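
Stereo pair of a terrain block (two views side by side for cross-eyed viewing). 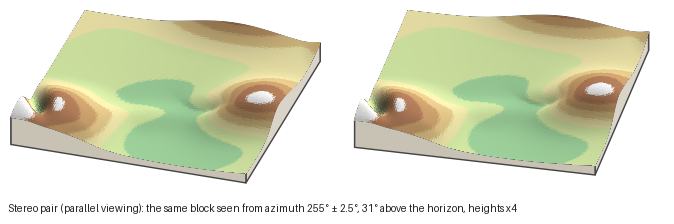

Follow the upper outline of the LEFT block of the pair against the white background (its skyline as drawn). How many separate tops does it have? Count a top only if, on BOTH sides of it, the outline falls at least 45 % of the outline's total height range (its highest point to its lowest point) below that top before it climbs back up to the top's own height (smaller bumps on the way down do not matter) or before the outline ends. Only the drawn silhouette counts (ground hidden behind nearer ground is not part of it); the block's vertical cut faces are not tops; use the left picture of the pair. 0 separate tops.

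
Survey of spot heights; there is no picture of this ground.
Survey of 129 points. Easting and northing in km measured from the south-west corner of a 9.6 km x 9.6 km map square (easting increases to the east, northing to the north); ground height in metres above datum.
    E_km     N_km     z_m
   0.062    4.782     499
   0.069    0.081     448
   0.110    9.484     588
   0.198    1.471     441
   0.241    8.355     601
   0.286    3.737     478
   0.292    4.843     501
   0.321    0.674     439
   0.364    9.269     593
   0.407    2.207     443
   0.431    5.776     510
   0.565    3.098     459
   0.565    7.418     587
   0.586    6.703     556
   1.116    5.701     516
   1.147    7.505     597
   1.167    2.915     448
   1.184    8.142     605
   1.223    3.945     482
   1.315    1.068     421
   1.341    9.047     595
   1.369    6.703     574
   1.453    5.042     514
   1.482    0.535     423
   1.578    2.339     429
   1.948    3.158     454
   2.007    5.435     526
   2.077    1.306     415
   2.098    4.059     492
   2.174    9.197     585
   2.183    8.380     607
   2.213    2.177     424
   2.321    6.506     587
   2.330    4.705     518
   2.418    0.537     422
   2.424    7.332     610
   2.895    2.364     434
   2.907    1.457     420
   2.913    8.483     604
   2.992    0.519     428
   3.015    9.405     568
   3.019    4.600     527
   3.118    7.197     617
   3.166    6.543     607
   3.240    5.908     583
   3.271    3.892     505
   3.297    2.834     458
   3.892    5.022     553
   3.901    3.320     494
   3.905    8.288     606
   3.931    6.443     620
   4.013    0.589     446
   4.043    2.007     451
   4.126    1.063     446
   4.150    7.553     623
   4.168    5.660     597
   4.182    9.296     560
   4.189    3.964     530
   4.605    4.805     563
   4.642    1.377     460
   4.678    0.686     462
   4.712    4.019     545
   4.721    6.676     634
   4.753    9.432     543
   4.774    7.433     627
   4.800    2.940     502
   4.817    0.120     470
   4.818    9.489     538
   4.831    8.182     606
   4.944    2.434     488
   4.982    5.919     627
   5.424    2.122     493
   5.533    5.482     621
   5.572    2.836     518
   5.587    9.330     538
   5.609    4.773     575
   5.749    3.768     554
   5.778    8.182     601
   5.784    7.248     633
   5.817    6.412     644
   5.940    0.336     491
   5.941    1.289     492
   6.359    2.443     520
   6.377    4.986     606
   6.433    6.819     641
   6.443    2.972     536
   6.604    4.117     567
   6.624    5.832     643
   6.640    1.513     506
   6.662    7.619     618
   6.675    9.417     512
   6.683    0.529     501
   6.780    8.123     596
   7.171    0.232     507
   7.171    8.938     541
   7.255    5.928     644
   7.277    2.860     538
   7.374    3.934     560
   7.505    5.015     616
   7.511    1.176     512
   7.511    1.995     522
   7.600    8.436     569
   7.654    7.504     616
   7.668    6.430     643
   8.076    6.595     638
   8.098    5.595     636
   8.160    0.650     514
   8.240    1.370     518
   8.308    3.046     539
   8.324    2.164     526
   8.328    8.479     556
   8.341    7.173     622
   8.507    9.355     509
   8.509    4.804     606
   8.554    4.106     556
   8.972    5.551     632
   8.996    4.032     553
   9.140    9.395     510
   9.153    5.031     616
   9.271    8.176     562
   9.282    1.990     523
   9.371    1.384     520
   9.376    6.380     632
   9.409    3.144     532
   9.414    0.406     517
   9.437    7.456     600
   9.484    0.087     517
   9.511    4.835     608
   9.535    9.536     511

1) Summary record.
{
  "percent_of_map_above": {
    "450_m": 88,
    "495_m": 77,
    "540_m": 51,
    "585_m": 33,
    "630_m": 9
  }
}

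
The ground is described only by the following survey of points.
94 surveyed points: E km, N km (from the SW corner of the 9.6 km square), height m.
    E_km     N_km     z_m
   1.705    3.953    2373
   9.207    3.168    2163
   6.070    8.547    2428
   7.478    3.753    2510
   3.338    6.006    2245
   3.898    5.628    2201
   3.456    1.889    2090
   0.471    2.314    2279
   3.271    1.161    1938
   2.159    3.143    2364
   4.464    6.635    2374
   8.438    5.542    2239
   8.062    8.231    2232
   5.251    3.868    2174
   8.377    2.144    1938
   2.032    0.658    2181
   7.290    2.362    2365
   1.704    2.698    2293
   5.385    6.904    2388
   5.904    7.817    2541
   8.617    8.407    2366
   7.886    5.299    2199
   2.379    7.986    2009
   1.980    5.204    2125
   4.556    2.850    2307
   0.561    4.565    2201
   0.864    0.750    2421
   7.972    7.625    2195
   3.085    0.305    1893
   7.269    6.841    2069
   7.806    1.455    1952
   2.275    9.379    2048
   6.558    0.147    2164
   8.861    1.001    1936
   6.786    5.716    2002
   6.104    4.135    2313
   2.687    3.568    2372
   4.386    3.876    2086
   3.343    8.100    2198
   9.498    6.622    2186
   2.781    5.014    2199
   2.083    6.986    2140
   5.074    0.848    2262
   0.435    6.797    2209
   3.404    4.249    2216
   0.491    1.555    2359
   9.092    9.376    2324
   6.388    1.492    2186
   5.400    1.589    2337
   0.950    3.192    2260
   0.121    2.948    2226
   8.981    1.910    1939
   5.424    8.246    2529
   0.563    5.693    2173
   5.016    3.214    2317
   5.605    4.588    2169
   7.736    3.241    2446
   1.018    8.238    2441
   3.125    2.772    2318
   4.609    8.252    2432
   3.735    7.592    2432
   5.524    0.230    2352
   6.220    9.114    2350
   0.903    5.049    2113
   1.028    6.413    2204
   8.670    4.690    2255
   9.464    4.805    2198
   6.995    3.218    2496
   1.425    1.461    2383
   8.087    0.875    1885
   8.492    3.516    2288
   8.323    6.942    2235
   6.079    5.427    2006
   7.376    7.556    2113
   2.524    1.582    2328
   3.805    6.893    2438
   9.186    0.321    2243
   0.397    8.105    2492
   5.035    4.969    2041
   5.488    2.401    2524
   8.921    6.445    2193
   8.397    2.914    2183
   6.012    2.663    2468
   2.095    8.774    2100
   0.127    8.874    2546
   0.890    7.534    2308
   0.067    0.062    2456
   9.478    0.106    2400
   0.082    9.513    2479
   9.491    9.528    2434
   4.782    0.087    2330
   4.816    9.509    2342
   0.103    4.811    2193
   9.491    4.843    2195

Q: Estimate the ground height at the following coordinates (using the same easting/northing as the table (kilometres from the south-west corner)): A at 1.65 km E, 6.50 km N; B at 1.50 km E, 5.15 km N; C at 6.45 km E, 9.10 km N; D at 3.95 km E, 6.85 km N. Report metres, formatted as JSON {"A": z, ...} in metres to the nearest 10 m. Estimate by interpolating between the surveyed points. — {"A": 2230, "B": 2130, "C": 2300, "D": 2440}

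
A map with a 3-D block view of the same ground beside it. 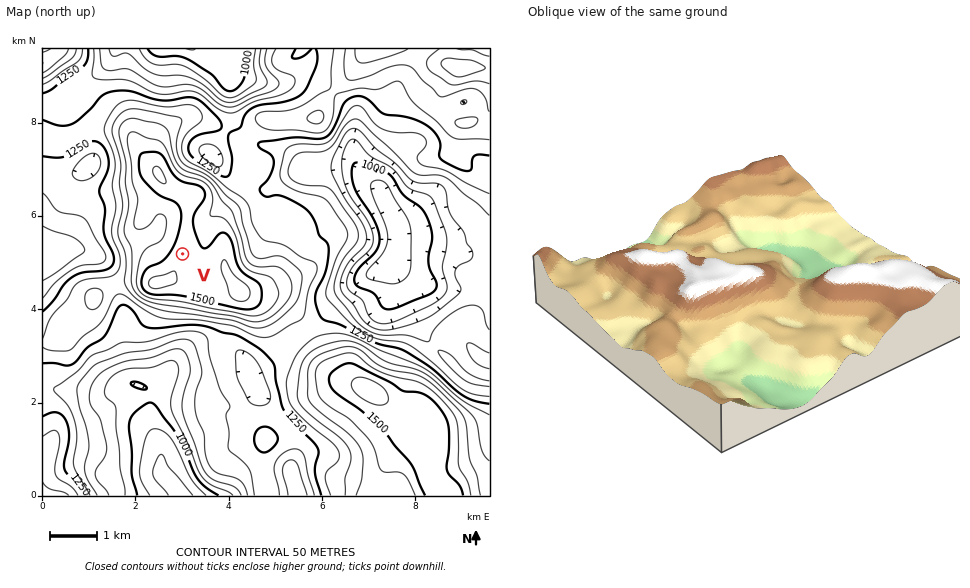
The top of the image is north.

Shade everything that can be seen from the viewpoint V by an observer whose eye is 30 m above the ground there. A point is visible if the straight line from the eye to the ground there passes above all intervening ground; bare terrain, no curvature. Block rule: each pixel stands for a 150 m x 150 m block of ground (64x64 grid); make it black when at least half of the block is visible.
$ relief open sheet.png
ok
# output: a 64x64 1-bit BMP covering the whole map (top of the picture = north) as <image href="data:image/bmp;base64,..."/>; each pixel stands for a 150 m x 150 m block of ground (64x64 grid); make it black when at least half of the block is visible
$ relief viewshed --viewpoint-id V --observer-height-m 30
<image width="64" height="64" href="data:image/bmp;base64,Qk0+AgAAAAAAAD4AAAAoAAAAQAAAAEAAAAABAAEAAAAAAAACAAATCwAAEwsAAAIAAAAAAAAA////AAAAAAAAAAAAAH8HwAAAAAAAfwcAAAAAAAB/BwAAAAAAAB+GAAAAAAAAD44AAAAAAAAP3gAAAAAAAAf+AAAAAAAAB/AAAAAAAAAHwAAAAAAAAAeAAAAAAAAAAwAAAAAAAAAAAAAAAAAAAAAAAAAAAAAAgAAAAAAAAAD8AAAAAAAAAH8AAAAAAAAADgAAAAAAAAAAAAAAAAAAAAAAAAAAAAAAAAAAAAAAAAAAAAAAAAAAAAAAAAAAAAAAAAAAAAAAAAAAAAAAAAAAAAAAAAAAAAAAAAAAAAAAAAAAAAAAAAAAAAAAAAAAAHAAAAAAAAAH+AAAAAAAAP/wAAAAAAAB/+AAAAAAAAH/4AAAAAAAAf/AAAAAAAAD/8AAAAAAAAP/wAAAAACAB//AAAAAAIAH/cAAAAAAwAf9wAAAAADAB//AAAAAAIAD/4AAAAAAgAP/gAAAAAAAA/8AAAAAAAAH8AAAAAAAAAfgAAAAAAAAB8AAAAAAAAAAAAAAAAAPgAAAAAAAAHnAAAAAAAAB8+AAAAAAAAH/8AAAAP+AB//wAAAB/4D//+AAAAP/g///wAAAA/8H//nAAAACDwf/4cAAAAAAB//DwAAAAAAD/8PAAAAAAAf//8AAAAAB////wAAAAAH////gAAAAA/////AAAAB////gcAAAAH///4AwAAAAP//9gA=="/>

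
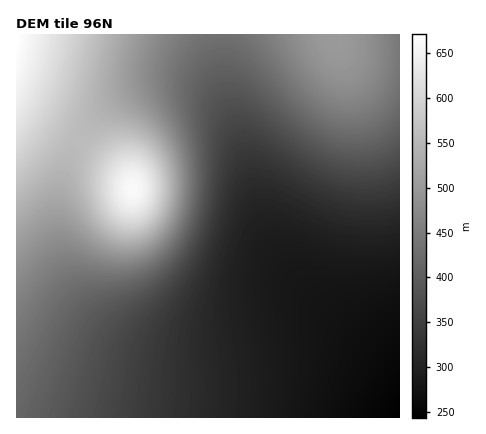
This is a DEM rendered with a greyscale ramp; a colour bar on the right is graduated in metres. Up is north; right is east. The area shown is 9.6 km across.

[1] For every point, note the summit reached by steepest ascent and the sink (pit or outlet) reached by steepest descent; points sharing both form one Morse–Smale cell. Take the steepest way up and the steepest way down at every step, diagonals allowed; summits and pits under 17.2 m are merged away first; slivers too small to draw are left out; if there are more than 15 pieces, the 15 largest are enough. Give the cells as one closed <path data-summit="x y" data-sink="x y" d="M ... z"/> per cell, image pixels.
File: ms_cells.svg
<path data-summit="16 34" data-sink="400 418" d="M222 34l-206 0 0 384 384 0 0-38-26-19-30-17-30-8-24 0-86 14-30 0-20-3-22-7-32-19-17-19-15-26-8-24-3-22 3-42 7-24 10-20 15-22 16-15 16-10 22-9 14-3 28 1 24 11 16 19 10 20-13-50z"/><path data-summit="132 188" data-sink="400 418" d="M182 85l-32 2-32 13-16 12-15 16-18 32-10 34-2 36 3 22 6 20 17 30 17 19 12 9 20 10 22 7 20 3 30 0 78-13 32-1 24 6 22 10 40 27 0-17-4-4-84-63-29-31-16-32-26-88-13-28-16-19-14-8z"/><path data-summit="334 34" data-sink="400 418" d="M400 34l-177 0 0 34 5 34 35 118 15 36 11 16 23 23 88 67z"/>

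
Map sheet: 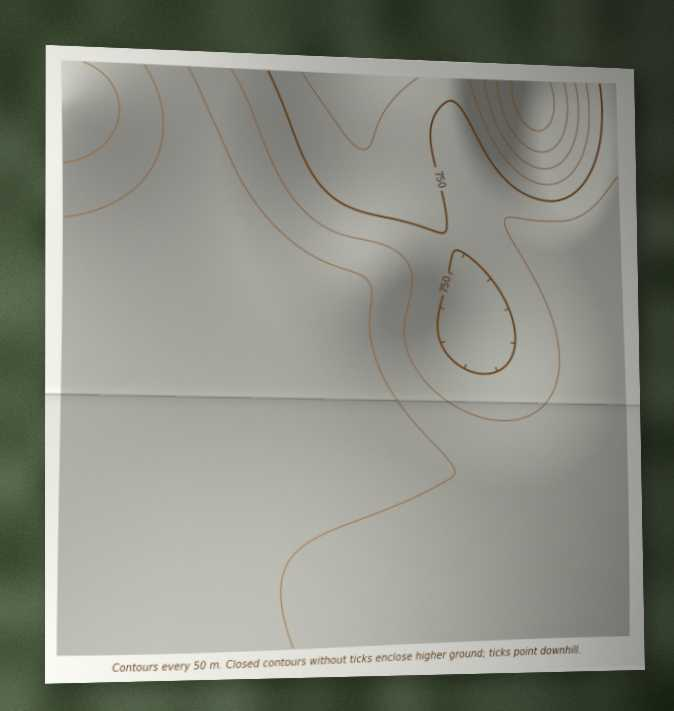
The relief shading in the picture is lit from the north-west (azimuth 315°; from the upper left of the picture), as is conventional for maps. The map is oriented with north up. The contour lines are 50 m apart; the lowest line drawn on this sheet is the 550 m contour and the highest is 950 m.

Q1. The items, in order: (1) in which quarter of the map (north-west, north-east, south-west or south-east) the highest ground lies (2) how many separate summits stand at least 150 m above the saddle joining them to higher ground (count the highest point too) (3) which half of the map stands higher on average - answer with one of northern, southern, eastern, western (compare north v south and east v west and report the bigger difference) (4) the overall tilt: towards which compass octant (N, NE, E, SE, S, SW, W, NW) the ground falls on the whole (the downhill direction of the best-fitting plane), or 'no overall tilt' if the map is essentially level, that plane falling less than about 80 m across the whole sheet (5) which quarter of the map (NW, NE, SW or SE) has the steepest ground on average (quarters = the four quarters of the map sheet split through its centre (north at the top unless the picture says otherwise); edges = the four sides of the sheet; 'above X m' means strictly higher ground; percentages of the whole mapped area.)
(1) The highest point lies in the north-west quarter of the map.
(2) Counting only tops that stand 150 m proud, the map has 1 summit.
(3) Taken as a whole, the western half is higher than the eastern.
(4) On the whole the ground falls towards the north-east.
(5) The north-east quarter is the steepest part of the map.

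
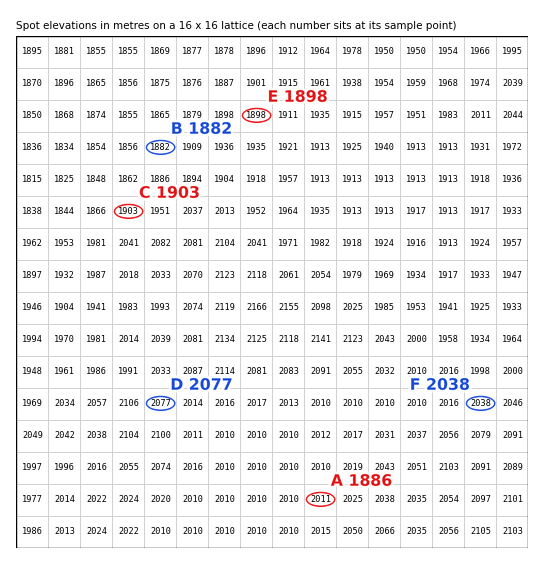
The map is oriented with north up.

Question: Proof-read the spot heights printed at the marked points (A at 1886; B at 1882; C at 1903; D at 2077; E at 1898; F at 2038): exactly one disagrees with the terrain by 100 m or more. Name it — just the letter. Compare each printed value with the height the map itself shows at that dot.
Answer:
A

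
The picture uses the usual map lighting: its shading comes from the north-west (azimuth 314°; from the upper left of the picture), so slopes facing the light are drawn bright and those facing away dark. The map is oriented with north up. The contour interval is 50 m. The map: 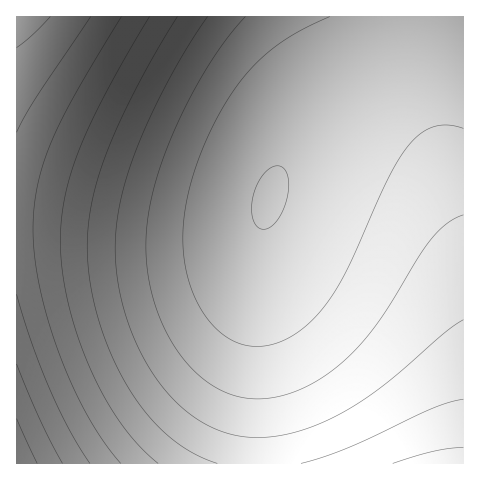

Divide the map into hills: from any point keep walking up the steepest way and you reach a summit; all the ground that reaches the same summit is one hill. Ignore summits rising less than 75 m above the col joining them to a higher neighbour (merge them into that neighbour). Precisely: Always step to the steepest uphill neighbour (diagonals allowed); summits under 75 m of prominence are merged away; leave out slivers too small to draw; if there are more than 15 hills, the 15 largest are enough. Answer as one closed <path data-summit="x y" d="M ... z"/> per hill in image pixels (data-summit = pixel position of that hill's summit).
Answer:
<path data-summit="462 463" d="M463 35l-28 8-31 13-51 29-41 34-15 19-15 26-14 37-9 51-2 212 207-1z"/><path data-summit="17 17" d="M463 16l-446 0-1 201 160 15 47 0 26-5 14-11 14-42 15-29 31-37 30-23 30-19 43-20 37-11z"/><path data-summit="17 463" d="M264 214l-8 10-7 3-26 5-65-1-106-12-36-1 1 246 239-1 2-194z"/>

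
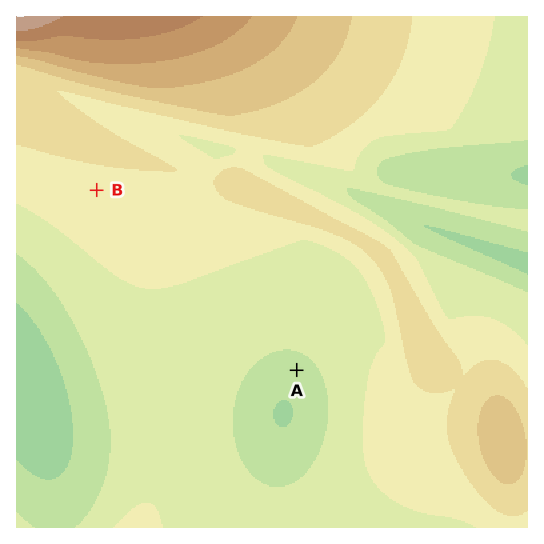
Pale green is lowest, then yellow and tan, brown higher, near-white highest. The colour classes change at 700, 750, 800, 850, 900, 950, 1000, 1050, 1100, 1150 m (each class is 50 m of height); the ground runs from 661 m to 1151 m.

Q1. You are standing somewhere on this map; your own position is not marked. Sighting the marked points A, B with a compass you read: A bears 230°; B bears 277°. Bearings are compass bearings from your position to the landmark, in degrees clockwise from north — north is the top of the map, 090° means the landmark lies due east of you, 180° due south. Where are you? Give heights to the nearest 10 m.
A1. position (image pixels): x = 458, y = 234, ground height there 700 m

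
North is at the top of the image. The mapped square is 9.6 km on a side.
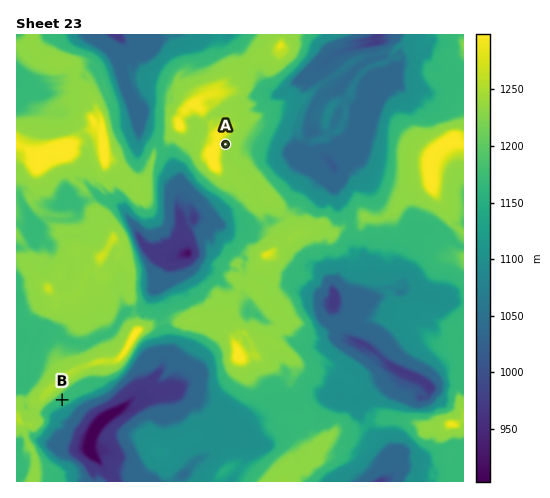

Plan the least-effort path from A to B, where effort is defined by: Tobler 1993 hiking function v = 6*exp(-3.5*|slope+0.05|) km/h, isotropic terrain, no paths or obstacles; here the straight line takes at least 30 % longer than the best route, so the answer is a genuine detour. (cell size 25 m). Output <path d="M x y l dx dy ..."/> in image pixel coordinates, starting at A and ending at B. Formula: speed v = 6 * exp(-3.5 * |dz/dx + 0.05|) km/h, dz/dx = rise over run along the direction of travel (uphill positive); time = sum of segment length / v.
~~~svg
<path d="M225 144l0 43 2 3 5 6 5 9 0 30-5 10-3 3-2 5-4 3-9 19-34 34-7 3-15 15-1 3-6 6-7 3-7 7-8 16-10 10-53 27-4 1"/>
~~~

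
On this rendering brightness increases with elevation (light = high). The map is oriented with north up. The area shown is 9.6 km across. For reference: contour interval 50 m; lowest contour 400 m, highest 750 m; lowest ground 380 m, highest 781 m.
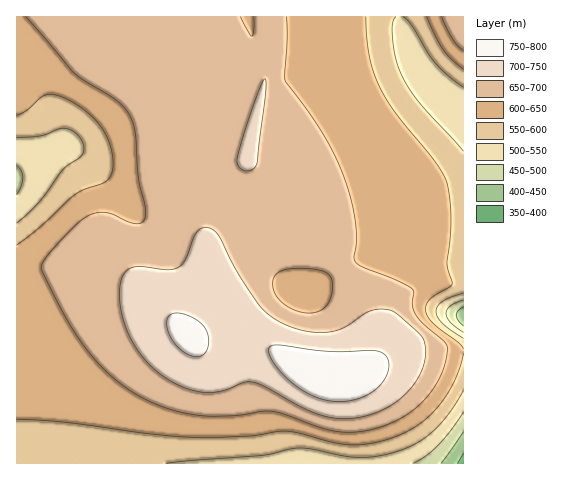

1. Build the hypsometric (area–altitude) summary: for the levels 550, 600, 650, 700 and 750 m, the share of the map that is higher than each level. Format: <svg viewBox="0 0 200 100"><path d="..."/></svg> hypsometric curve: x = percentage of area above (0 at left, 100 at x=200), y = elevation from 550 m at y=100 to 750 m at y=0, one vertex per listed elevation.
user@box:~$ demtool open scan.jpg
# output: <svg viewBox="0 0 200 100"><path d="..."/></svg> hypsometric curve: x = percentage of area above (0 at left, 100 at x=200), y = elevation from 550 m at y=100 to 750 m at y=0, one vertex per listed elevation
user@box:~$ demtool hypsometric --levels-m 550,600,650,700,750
<svg viewBox="0 0 200 100"><path d="M187 100l-25-25-57-25-74-25-25-25"/></svg>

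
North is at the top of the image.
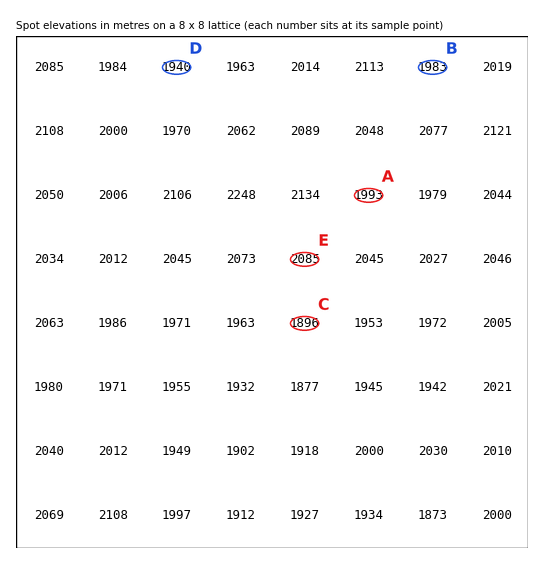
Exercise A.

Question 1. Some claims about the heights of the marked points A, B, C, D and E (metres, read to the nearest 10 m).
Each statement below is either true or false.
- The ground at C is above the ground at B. false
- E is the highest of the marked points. true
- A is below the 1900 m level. false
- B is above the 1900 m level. true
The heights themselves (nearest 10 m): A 1990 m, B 1980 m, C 1900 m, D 1940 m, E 2090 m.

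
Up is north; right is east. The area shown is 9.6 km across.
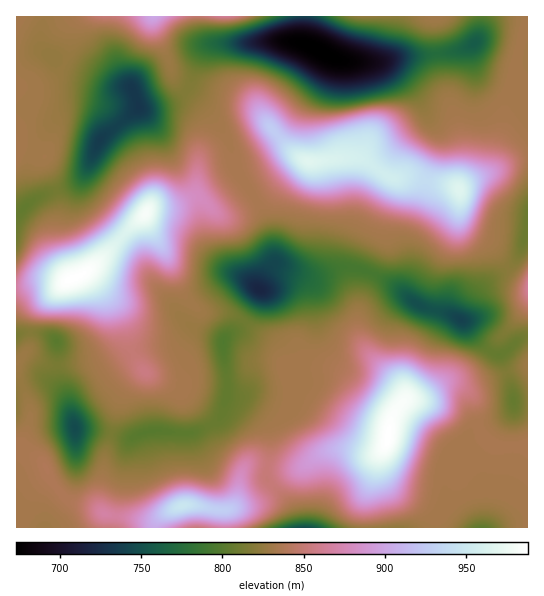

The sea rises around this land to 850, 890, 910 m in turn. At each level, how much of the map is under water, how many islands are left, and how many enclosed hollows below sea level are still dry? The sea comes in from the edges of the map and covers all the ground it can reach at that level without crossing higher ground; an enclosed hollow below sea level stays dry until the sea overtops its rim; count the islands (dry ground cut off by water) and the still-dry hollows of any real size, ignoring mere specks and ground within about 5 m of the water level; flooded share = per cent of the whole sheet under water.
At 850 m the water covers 71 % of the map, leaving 1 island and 0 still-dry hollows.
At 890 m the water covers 84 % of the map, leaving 3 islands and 0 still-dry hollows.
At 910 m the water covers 88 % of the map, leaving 4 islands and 0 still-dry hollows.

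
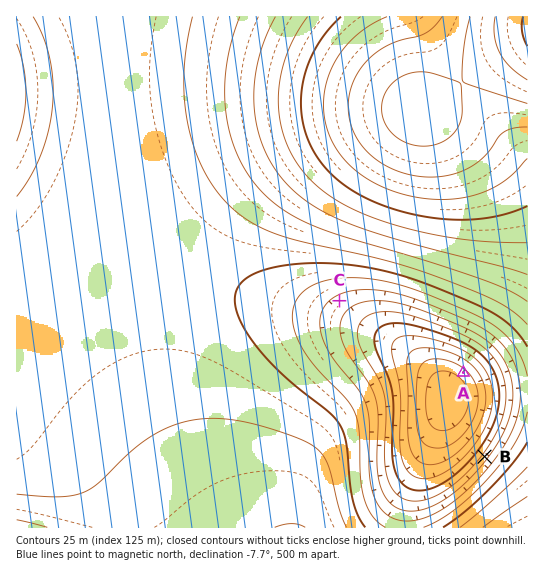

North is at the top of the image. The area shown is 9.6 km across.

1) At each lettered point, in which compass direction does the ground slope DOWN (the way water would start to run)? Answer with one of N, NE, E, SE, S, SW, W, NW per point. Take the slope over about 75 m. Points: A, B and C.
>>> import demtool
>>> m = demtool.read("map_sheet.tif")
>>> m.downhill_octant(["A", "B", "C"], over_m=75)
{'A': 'SW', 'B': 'NW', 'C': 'SE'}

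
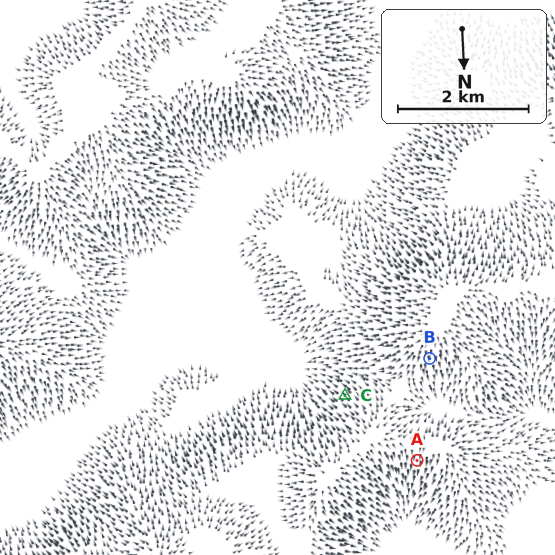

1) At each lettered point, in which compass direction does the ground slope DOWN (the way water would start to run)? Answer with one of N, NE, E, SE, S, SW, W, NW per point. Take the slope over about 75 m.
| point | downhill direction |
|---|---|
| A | N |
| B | N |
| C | SE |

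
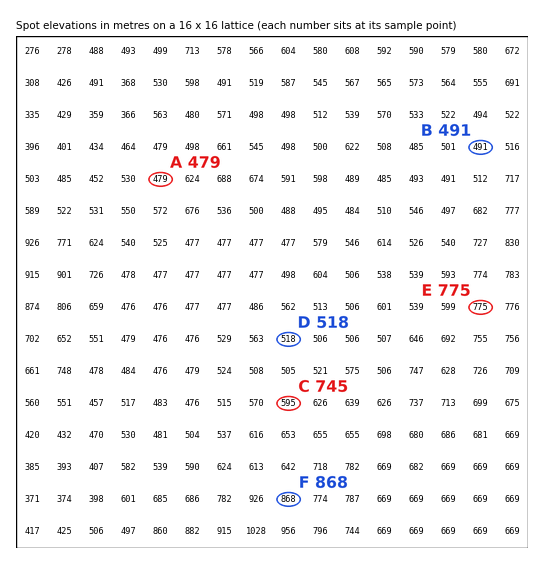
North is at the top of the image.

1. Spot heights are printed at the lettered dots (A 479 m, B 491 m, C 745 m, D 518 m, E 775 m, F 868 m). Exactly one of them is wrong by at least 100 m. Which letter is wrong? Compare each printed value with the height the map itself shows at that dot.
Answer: C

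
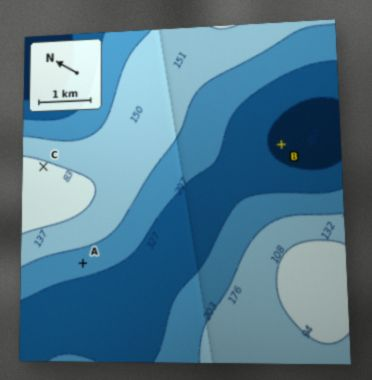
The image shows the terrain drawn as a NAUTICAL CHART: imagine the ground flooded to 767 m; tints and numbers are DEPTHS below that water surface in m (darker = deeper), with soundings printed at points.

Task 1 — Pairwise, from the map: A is higher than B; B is lower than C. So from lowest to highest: B A C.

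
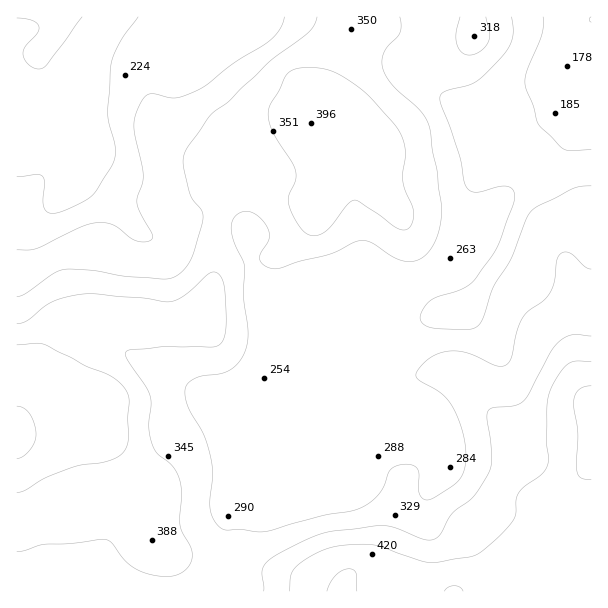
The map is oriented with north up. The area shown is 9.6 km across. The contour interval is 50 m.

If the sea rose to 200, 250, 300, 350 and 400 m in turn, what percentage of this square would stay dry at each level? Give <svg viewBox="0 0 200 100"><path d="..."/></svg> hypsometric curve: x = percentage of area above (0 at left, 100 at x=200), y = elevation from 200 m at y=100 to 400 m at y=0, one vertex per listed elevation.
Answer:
<svg viewBox="0 0 200 100"><path d="M185 100l-22-25-61-25-45-25-36-25"/></svg>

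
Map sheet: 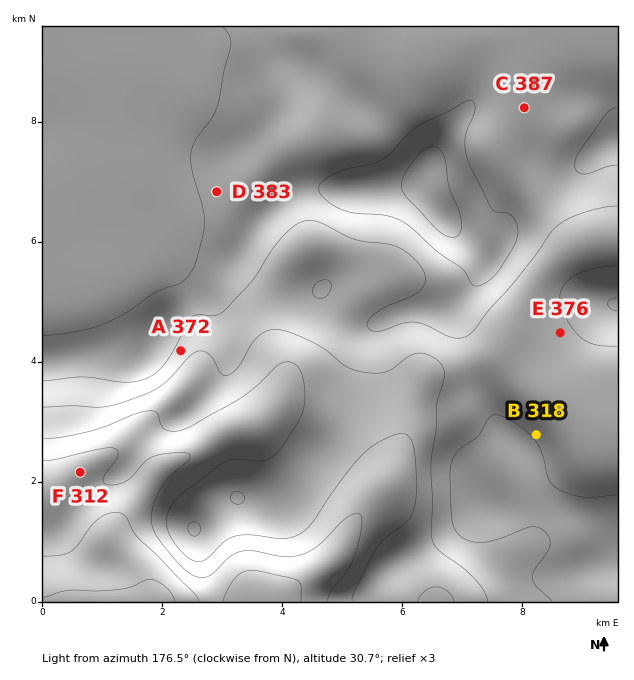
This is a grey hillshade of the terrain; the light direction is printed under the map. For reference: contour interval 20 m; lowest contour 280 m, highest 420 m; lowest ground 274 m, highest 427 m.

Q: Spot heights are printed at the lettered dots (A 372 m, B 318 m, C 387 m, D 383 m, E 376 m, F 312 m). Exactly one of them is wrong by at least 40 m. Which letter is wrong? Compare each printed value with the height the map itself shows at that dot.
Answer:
B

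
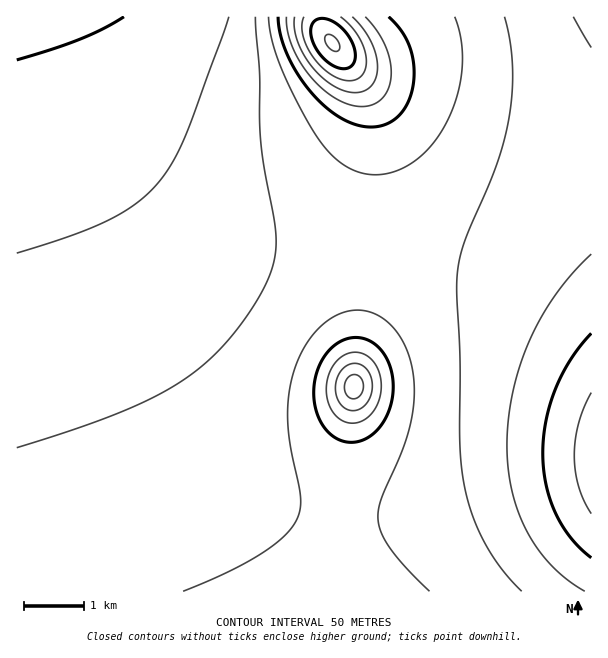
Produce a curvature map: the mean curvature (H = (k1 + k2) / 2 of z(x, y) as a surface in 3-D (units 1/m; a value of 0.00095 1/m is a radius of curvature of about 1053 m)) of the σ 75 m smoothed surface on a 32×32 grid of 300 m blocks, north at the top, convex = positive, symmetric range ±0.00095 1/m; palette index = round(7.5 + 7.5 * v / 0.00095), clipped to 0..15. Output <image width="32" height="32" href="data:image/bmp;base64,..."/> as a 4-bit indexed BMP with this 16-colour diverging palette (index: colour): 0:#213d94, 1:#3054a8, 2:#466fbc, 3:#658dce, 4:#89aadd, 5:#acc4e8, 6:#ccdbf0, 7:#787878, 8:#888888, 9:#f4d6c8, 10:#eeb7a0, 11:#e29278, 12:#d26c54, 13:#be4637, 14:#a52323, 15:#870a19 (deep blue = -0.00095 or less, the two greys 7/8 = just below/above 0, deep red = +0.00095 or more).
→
<image width="32" height="32" href="data:image/bmp;base64,Qk12AgAAAAAAAHYAAAAoAAAAIAAAACAAAAABAAQAAAAAAAACAAATCwAAEwsAABAAAAAAAAAAlD0hAKhUMAC8b0YAzo1lAN2qiQDoxKwA8NvMAHh4eACIiIgAyNb0AKC37gB4kuIAVGzSADdGvgAjI6UAGQqHAHd3d3d3d3d4iIiIiIiIh3d3d3d3d3d3d4iIiIiIiId3d3d3d3d3d3d4iIiIiIh3d3d3d3d3d3d3d4iIiIiId3d3d3d3d3d3d3d3iIiIiHd3d3d3d3d3d3d3d3eIiIh3d3d3d3d3d3d3d3d3eIiId3d3d3d3d3d3d3d3d3eIiHd3d3d3d3d3d3d3h3d3iIh3d3d3d3d3d3d3eJh3d3iIh3d3d3d3d3d3d3jbd3d4iId3d3d3d3d3d3d5/Xd3eIiId3d3d3d3d3d3eMt3d3iIiId3d3d3d3d3d3eId3d4iIiHd3d3d3d3d3d3d3d3eIiIiHd3d3d3d3d3d3d3d3iIiIh3d3d3d3d3d3d3d3d4iIiId3d3d3d3d3d3d3d3d4iIiHd3d3d3d3d3d3d3d3d4iIh3d3d3d3d3d3d3d3d3d4iId3d3d3d3d3d3d3d3d3d4iHd3d3d3d3d3iIiId3d3d4h3d3d3d3d3eIiIiId3d3d4d3d3d3d3d4iIiIiId3d3d3d3d3d3d3eId3d4iId3d3d3d3d3d3d3d3d3iIiHd3d3d3d3d3d3d3d3eIh4iHd3d3d3d3d3d3d2Z4mHeIh3d3d3d3d3d3d3Znm6h3iIh3d3d3d3d3d3d2ad2nd4iId3d3d3d3d3d3Zoz8hneIiHd3d3d3d3d3d2eu2XZ4iIh3d3"/>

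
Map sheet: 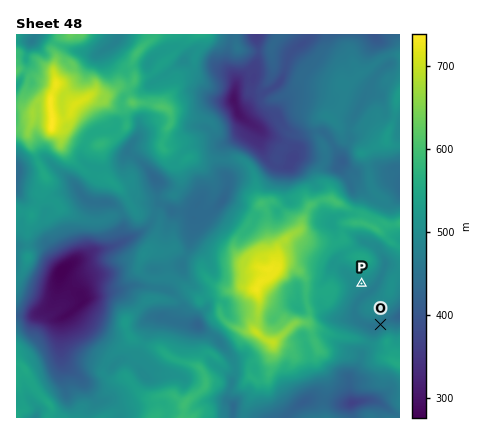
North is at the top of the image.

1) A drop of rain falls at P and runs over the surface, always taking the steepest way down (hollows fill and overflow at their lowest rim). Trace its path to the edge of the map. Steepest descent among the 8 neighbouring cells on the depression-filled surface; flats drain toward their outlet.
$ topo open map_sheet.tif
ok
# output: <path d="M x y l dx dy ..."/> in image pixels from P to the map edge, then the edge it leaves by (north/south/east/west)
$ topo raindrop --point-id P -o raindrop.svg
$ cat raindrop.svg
<path d="M362 284l0 2 6 6-10 10-4 6 0 6 2 4 6 4 6 4 12 0 2-4 6-2 12-4"/>
exit: east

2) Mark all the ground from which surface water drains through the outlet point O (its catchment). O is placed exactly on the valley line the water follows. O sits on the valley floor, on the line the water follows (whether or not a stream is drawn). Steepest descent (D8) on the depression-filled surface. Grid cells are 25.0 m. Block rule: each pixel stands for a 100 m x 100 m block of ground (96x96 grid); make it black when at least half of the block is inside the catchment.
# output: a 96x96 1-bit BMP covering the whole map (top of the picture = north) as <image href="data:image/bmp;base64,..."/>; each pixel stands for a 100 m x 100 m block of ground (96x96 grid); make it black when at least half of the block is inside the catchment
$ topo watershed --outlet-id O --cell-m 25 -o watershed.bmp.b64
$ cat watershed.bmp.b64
<image width="96" height="96" href="data:image/bmp;base64,Qk2+BAAAAAAAAD4AAAAoAAAAYAAAAGAAAAABAAEAAAAAAIAEAAATCwAAEwsAAAIAAAAAAAAA////AAAAAAAAAAAAAAAAAAAAAAAAAAAAAAAAAAAAAAAAAAAAAAAAAAAAAAAAAAAAAAAAAAAAAAAAAAAAAAAAAAAAAAAAAAAAAAAAAAAAAAAAAAAAAAAAAAAAAAAAAAAAAAAAAAAAAAAAAAAAAAAAAAAAAAAAAAAAAAAAAAAAAAAAAAAAAAAAAAAAAAAAAAAAAAAAAAAAAAAAAAAAAAAAAAAAAAAAAAAAAAAAAAAAAAAAAAAAAAAAAAAAAAAAAAAAAAAAAAAAAAAAAAAAAAAAAAAAAAAAAAAAAAAAAAAAAAAAAAAAAAAAAAAAAHgAAAAAAAAAAYAAA/gAAAAAAAAAB8AA//gAAAAAAAAAD+AH//gAAAAAAAAAD/A///AAAAAAAAAAD/h//+AAAAAAAAAAD////8AAAAAAAAAAD////8AAAAAAAAAAD////8AAAAAAAAAAB////8AAAAAAAAAAB////8AAAAAAAAAAB/////AAAAAAAAAAB/////gAAAAAAAAAD/////wAAAAAAAAAD/////wAAAAAAAAAB/////wAAAAAAAAAA/////wAAAAAAAAAAP////4AAAAAAAAAAP////8AAAAAAAAAAH////8AAAAAAAAAAH////8AAAAAAAAAAH////8AAAAAAAAAAH////8AAAAAAAAAAH////8AAAAAAAAAAH////8AAAAAAAAAAD////4AAAAAAAAAAB////gAAAAAAAAAAA////AAAAAAAAAAAAP//+AAAAAAAAAAAAH//8AAAAAAAAAAAAH//gAAAAAAAAAAAAD//AAAAAAAAAAAAAD//AAAAAAAAAAAAAB/+AAAAAAAAAAAAAB/4AAAAAAAAAAAAAA/gAAAAAAAAAAAAAAOAAAAAAAAAAAAAAAAAAAAAAAAAAAAAAAAAAAAAAAAAAAAAAAAAAAAAAAAAAAAAAAAAAAAAAAAAAAAAAAAAAAAAAAAAAAAAAAAAAAAAAAAAAAAAAAAAAAAAAAAAAAAAAAAAAAAAAAAAAAAAAAAAAAAAAAAAAAAAAAAAAAAAAAAAAAAAAAAAAAAAAAAAAAAAAAAAAAAAAAAAAAAAAAAAAAAAAAAAAAAAAAAAAAAAAAAAAAAAAAAAAAAAAAAAAAAAAAAAAAAAAAAAAAAAAAAAAAAAAAAAAAAAAAAAAAAAAAAAAAAAAAAAAAAAAAAAAAAAAAAAAAAAAAAAAAAAAAAAAAAAAAAAAAAAAAAAAAAAAAAAAAAAAAAAAAAAAAAAAAAAAAAAAAAAAAAAAAAAAAAAAAAAAAAAAAAAAAAAAAAAAAAAAAAAAAAAAAAAAAAAAAAAAAAAAAAAAAAAAAAAAAAAAAAAAAAAAAAAAAAAAAAAAAAAAAAAAAAAAAAAAAAAAAAAAAAAAAAAAAAAAAAAAAAAAAAAAAAAAAAAAAAAAAAAAAAAAAAAAAAAAAAAAAAAAAAAAAAAAAAAAAAAAAAAAAAAAAAAAAAAAAAAAAAAAAAAAAAAAAAAAAAAAAAAAAAAAAAAAAAAAAAAAAAAAAAAAAAAAA="/>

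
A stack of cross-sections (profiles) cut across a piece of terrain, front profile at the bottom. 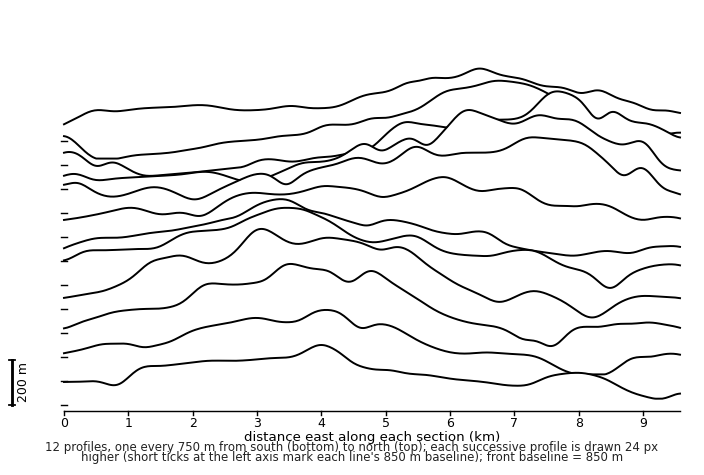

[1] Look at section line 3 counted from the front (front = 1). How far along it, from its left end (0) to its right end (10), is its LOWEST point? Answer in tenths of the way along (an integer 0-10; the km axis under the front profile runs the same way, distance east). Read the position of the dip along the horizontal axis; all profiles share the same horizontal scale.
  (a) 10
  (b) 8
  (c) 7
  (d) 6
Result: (b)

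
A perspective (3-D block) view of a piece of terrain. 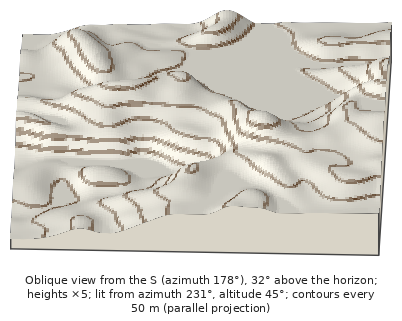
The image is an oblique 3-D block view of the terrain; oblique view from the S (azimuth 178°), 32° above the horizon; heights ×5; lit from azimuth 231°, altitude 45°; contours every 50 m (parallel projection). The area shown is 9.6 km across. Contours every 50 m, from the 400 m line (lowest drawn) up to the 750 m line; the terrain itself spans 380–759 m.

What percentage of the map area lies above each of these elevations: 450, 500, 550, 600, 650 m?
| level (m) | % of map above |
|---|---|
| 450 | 87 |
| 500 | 81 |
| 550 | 53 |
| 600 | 26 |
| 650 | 11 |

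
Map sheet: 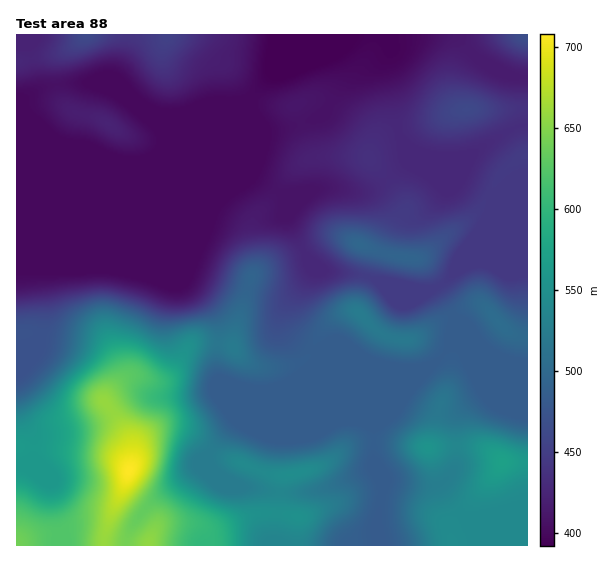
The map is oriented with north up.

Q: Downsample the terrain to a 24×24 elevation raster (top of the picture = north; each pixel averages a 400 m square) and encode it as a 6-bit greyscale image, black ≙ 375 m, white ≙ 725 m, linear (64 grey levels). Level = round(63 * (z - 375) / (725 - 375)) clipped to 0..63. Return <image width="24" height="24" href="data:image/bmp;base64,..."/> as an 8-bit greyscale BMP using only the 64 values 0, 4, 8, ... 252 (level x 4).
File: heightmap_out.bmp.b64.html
<image width="24" height="24" href="data:image/bmp;base64,Qk12BgAAAAAAADYEAAAoAAAAGAAAABgAAAABAAgAAAAAAEACAAATCwAAEwsAAAABAAAAAAAAAAAAAAEBAQACAgIAAwMDAAQEBAAFBQUABgYGAAcHBwAICAgACQkJAAoKCgALCwsADAwMAA0NDQAODg4ADw8PABAQEAAREREAEhISABMTEwAUFBQAFRUVABYWFgAXFxcAGBgYABkZGQAaGhoAGxsbABwcHAAdHR0AHh4eAB8fHwAgICAAISEhACIiIgAjIyMAJCQkACUlJQAmJiYAJycnACgoKAApKSkAKioqACsrKwAsLCwALS0tAC4uLgAvLy8AMDAwADExMQAyMjIAMzMzADQ0NAA1NTUANjY2ADc3NwA4ODgAOTk5ADo6OgA7OzsAPDw8AD09PQA+Pj4APz8/AEBAQABBQUEAQkJCAENDQwBEREQARUVFAEZGRgBHR0cASEhIAElJSQBKSkoAS0tLAExMTABNTU0ATk5OAE9PTwBQUFAAUVFRAFJSUgBTU1MAVFRUAFVVVQBWVlYAV1dXAFhYWABZWVkAWlpaAFtbWwBcXFwAXV1dAF5eXgBfX18AYGBgAGFhYQBiYmIAY2NjAGRkZABlZWUAZmZmAGdnZwBoaGgAaWlpAGpqagBra2sAbGxsAG1tbQBubm4Ab29vAHBwcABxcXEAcnJyAHNzcwB0dHQAdXV1AHZ2dgB3d3cAeHh4AHl5eQB6enoAe3t7AHx8fAB9fX0Afn5+AH9/fwCAgIAAgYGBAIKCggCDg4MAhISEAIWFhQCGhoYAh4eHAIiIiACJiYkAioqKAIuLiwCMjIwAjY2NAI6OjgCPj48AkJCQAJGRkQCSkpIAk5OTAJSUlACVlZUAlpaWAJeXlwCYmJgAmZmZAJqamgCbm5sAnJycAJ2dnQCenp4An5+fAKCgoAChoaEAoqKiAKOjowCkpKQApaWlAKampgCnp6cAqKioAKmpqQCqqqoAq6urAKysrACtra0Arq6uAK+vrwCwsLAAsbGxALKysgCzs7MAtLS0ALW1tQC2trYAt7e3ALi4uAC5ubkAurq6ALu7uwC8vLwAvb29AL6+vgC/v78AwMDAAMHBwQDCwsIAw8PDAMTExADFxcUAxsbGAMfHxwDIyMgAycnJAMrKygDLy8sAzMzMAM3NzQDOzs4Az8/PANDQ0ADR0dEA0tLSANPT0wDU1NQA1dXVANbW1gDX19cA2NjYANnZ2QDa2toA29vbANzc3ADd3d0A3t7eAN/f3wDg4OAA4eHhAOLi4gDj4+MA5OTkAOXl5QDm5uYA5+fnAOjo6ADp6ekA6urqAOvr6wDs7OwA7e3tAO7u7gDv7+8A8PDwAPHx8QDy8vIA8/PzAPT09AD19fUA9vb2APf39wD4+PgA+fn5APr6+gD7+/sA/Pz8AP39/QD+/v4A////ALy0tMDIwMS0pKCIeHR0YFRQUFx0eHh4eLCosMDQwLywoJSEfHx8bGBQUGR0eHh4eJiMmLjY2LSYhHBwdHRwaGBUUGBsdHyAfISElLjc7MSIbGx0dHh4bFxQUGBwcHyIhISImLjc5MyUcGxoXFhcZGBQWHB8dHyIgICIlLTQ1MigfGBQUFBQUFRQVGRwbGxoXGyAnMDMvKyYbFRQUFBQUFBQUFRkYFhQUFBojLTAtKiUZFBQUFBQUFBQUFBYXFBQUEhQbJCssJyMcFhgWFRQUFBQUFBQUFBQUERIWHiQjHx4dGRkUEhMUFBYZGRYUFBUWEREUGh0ZFRQWFxcTEBIVGBoWFBUUFRcVCwsOEREOCggKERUTDw4RFxUODQ8SFRQRBQUGBgYFBQQGDBMUDgsLDQ4ODw8OEA4NBQQEBAQEBAQFCA8RDQoLEBMUFRMNDQ0NBQQEBAQEBAQEBgkKCQoOExMREBAPDQ0NBAQEBAQEBAQEBQYHBgcLDQ0NDQwNDQ0NBAQEBAQEBAQEBAUGBgYHCAoLDAoKCw0NBAQEBAQEBAQEBAQFBwcICQoKCgoKCgwNBAQEBQUFBQQEBAQFBggICgsKCgoKCgsMBAUGBwgGBQQEBAQEBQYHCAoKCgwNDAsLBQYHBwYFBQUFBAQFBgYGBwgJCg0PDw0LBQYGBQQFCAgGBgUEBAUGBQYGCAsMCwkJCQkJBwYICwsICAcEAwMEBAQEBQgJCAgJCQoNDgsLDQ0KCAcEAwMDAwQEBAYHCAoOA=="/>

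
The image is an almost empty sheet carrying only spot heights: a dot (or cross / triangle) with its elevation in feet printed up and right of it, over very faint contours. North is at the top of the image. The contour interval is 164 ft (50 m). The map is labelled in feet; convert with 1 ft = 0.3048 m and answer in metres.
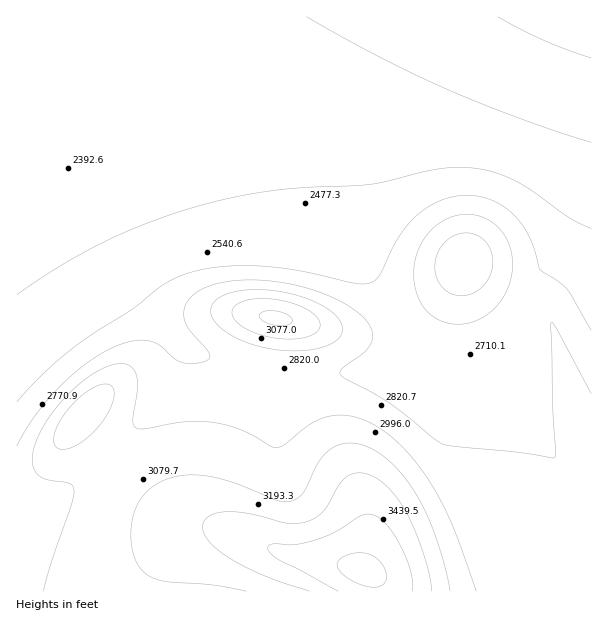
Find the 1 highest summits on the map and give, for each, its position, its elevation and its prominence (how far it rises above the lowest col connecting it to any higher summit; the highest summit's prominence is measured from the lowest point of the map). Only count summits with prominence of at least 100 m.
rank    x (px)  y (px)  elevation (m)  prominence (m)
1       363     570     1115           486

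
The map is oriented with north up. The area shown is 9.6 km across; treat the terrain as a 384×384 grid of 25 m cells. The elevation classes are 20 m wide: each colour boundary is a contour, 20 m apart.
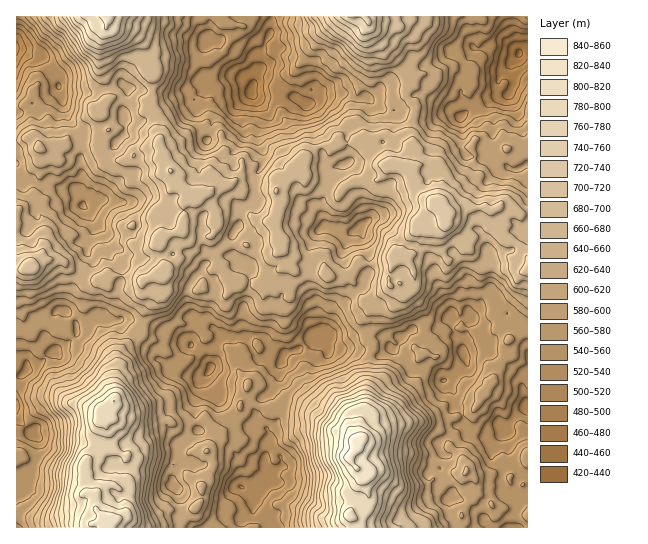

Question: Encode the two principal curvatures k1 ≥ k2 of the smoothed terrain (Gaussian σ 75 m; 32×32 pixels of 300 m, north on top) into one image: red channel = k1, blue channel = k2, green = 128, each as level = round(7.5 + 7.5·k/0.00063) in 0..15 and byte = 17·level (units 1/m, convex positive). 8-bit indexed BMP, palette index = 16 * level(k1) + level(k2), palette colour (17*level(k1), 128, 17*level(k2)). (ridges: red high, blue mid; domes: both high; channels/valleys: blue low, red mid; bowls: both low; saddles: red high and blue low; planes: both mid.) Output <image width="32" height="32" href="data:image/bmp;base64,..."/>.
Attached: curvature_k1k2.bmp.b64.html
<image width="32" height="32" href="data:image/bmp;base64,Qk02CAAAAAAAADYEAAAoAAAAIAAAACAAAAABAAgAAAAAAAAEAAATCwAAEwsAAAABAAAAAAAAAIAAABGAAAAigAAAM4AAAESAAABVgAAAZoAAAHeAAACIgAAAmYAAAKqAAAC7gAAAzIAAAN2AAADugAAA/4AAAACAEQARgBEAIoARADOAEQBEgBEAVYARAGaAEQB3gBEAiIARAJmAEQCqgBEAu4ARAMyAEQDdgBEA7oARAP+AEQAAgCIAEYAiACKAIgAzgCIARIAiAFWAIgBmgCIAd4AiAIiAIgCZgCIAqoAiALuAIgDMgCIA3YAiAO6AIgD/gCIAAIAzABGAMwAigDMAM4AzAESAMwBVgDMAZoAzAHeAMwCIgDMAmYAzAKqAMwC7gDMAzIAzAN2AMwDugDMA/4AzAACARAARgEQAIoBEADOARABEgEQAVYBEAGaARAB3gEQAiIBEAJmARACqgEQAu4BEAMyARADdgEQA7oBEAP+ARAAAgFUAEYBVACKAVQAzgFUARIBVAFWAVQBmgFUAd4BVAIiAVQCZgFUAqoBVALuAVQDMgFUA3YBVAO6AVQD/gFUAAIBmABGAZgAigGYAM4BmAESAZgBVgGYAZoBmAHeAZgCIgGYAmYBmAKqAZgC7gGYAzIBmAN2AZgDugGYA/4BmAACAdwARgHcAIoB3ADOAdwBEgHcAVYB3AGaAdwB3gHcAiIB3AJmAdwCqgHcAu4B3AMyAdwDdgHcA7oB3AP+AdwAAgIgAEYCIACKAiAAzgIgARICIAFWAiABmgIgAd4CIAIiAiACZgIgAqoCIALuAiADMgIgA3YCIAO6AiAD/gIgAAICZABGAmQAigJkAM4CZAESAmQBVgJkAZoCZAHeAmQCIgJkAmYCZAKqAmQC7gJkAzICZAN2AmQDugJkA/4CZAACAqgARgKoAIoCqADOAqgBEgKoAVYCqAGaAqgB3gKoAiICqAJmAqgCqgKoAu4CqAMyAqgDdgKoA7oCqAP+AqgAAgLsAEYC7ACKAuwAzgLsARIC7AFWAuwBmgLsAd4C7AIiAuwCZgLsAqoC7ALuAuwDMgLsA3YC7AO6AuwD/gLsAAIDMABGAzAAigMwAM4DMAESAzABVgMwAZoDMAHeAzACIgMwAmYDMAKqAzAC7gMwAzIDMAN2AzADugMwA/4DMAACA3QARgN0AIoDdADOA3QBEgN0AVYDdAGaA3QB3gN0AiIDdAJmA3QCqgN0Au4DdAMyA3QDdgN0A7oDdAP+A3QAAgO4AEYDuACKA7gAzgO4ARIDuAFWA7gBmgO4Ad4DuAIiA7gCZgO4AqoDuALuA7gDMgO4A3YDuAO6A7gD/gO4AAID/ABGA/wAigP8AM4D/AESA/wBVgP8AZoD/AHeA/wCIgP8AmYD/AKqA/wC7gP8AzID/AN2A/wDugP8A/4D/APT15unZ6fn6w6PC5bGTkuSBs/v1/eizYMX4s+O1osXUhIDV5tW0kvRgxcH5kceTpcWxs5P0xOiUsGCBksP2xJRzUGH46MbG94EwcPjVMIGTdFFz2PTVw7X4wYOTxqSCtoKQ1Pn1YpT0tYDkpPahtYR0cIGA9fj7+YFQouj7w7S0+rBw9fiEttrpoJTG6JOWcnJAtfj71MOTtMKB1OhwldeiQFHE8rOistZworTlpceTstOz19b9+bahQIHFkZNytNBAUJH368nXg8TFo8bFcoORldP5+NSjx/j30ZLDknDVoNT29Pn5+OnDpJLVkfTGxrS0xpL6+vr4tpOzovjF1FDi5vfWpdf8pJPnxoFxlPeSk7Ol5pP2s5Kzk3GT1/i4oICixnKF5vK1g2CwYIG1+MaBp6Gmpejm2GDzMKFy+LWDYcFgcWLm+bVwo/fDYPeTo1GjpFBwwKCgotf4sHDF1MaVtXLDk9fm4aTGMMTEtKOlorCEg5LExWC1t9iQo4Tns8ek6JSConD0opG0xYCxgoLXxWAwlNWioXDRgrW0pbW0pJJggKRgcaLl5FCAtPeQ6dfWkbW0ycb4x9NSclHHcqOkpYOltrbD6Mf7wPnU9qDHluZgk5LFwsf6x4KkpZGQxOjXg7Tk+8D51/iApZP51KaXx9L75ZGh+NbU0qSTkbT4+/j195C1gpOj59RytZJQtaS2pPex98D41qG05dPz1cWU5baSgbajtPejpJS0suek+tay6YCzoPqyobSD6FDVxIDntcazcNaS1tT5kfhwk5T2lHCAkECy5fbY+NOTxNeUtKO0c2C019P4gvVw+KDExfZ0pJHmYGBA08TX6aLGpOizp7eCcnCAULHEtti0YqNw+JGTxPqyxcK09/zG1Pb6xnGyoWGTdcbFpdbWpef3s9P4tOey5+XGcdaRwqWEgZSiotfItaLpxoK2+bbEyZPFoOboxnFhg+b556XolKWUcXKT+sekpNSz9tbnlIDjxOiQx+n21aS0wqPEtdeBtIPXo/n4ttaT15CD6NjnkOLVcaOnpeX31rfGtPmkyMH4w8fRwpOUsObmcYPT5nHC94G3grOiYrX32JRzwsKAIJC22ID3tIFw+fiitefEYnLTclCQ5HBAcMKgYKTF1nKDw6BQkPfpYILS4YFg86JhdNeWUKTkpHJhgbKidOe12IDoo4Jw5+aQQOL1YMb76pODw2BxcbX4graTtbWQ1aXp0vmUkaGhgICi9fRxkMPoo7L36KOjk9XFc4Lnx9hx43CClOZzMFCic5T7+/nU1ZNzQXDUo5CBptW0pPrWtaTnkqJh0nFRksfV6PbYx5THtbWB1vf5oZC1o8i39fnEx8j5sbT5gaQ="/>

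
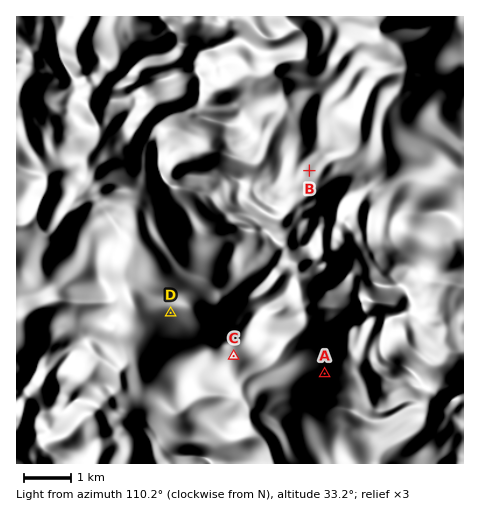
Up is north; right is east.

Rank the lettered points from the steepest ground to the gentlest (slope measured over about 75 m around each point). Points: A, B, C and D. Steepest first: C A D B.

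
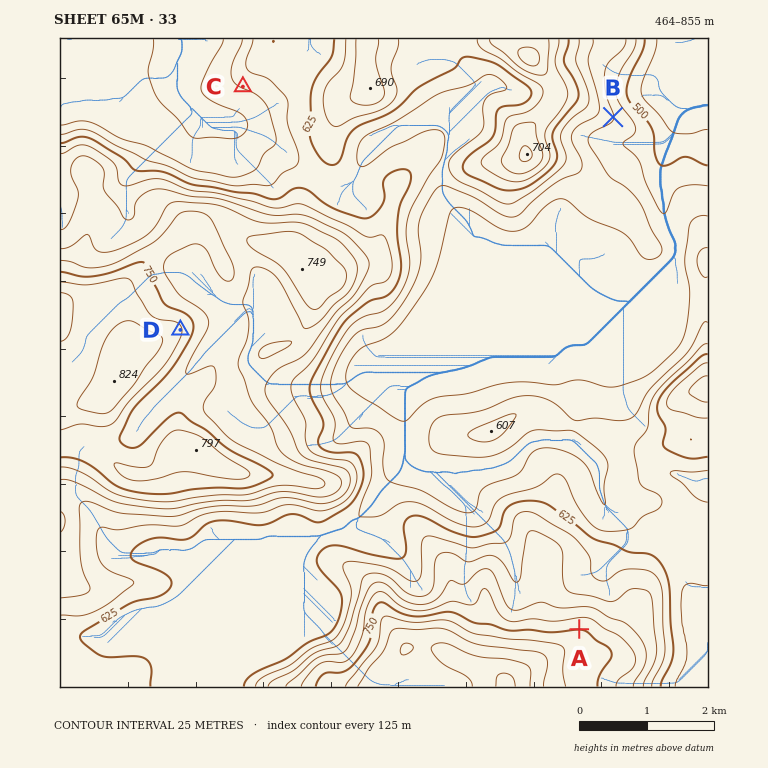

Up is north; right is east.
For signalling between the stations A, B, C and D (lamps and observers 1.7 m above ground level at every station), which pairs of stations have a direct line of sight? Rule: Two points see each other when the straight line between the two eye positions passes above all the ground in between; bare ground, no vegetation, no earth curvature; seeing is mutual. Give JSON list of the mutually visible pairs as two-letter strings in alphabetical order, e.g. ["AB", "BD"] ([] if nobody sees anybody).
["AB", "AD"]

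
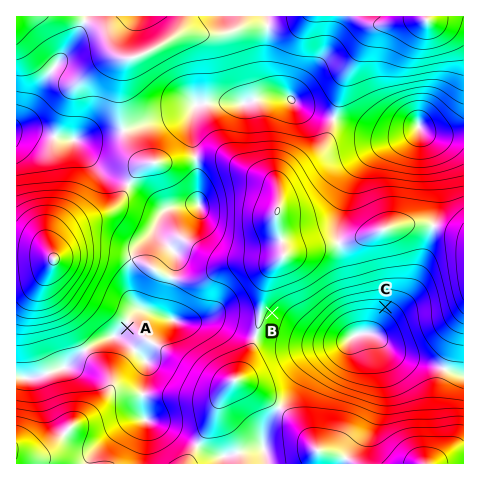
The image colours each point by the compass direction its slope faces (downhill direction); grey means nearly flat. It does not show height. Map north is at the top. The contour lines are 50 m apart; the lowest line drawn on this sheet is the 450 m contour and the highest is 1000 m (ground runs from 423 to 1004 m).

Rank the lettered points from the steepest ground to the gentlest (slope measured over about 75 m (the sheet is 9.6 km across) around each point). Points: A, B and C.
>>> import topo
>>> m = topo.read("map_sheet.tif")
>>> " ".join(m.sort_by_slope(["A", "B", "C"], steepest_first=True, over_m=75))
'C B A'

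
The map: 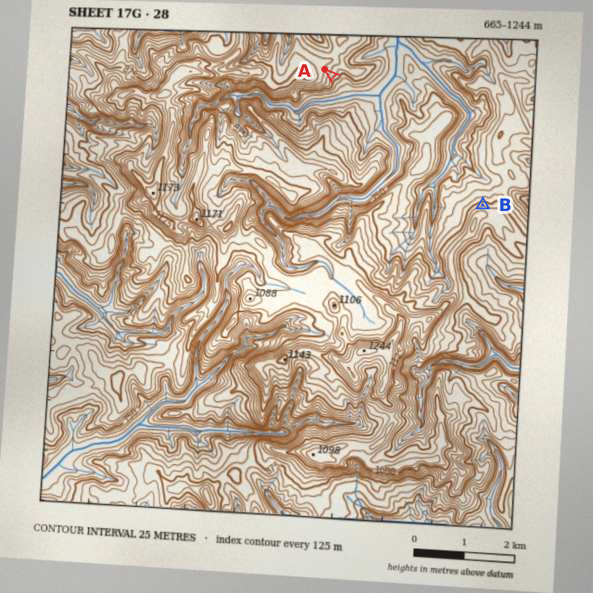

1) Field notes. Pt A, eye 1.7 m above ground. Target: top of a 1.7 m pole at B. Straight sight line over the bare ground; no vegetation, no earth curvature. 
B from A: yes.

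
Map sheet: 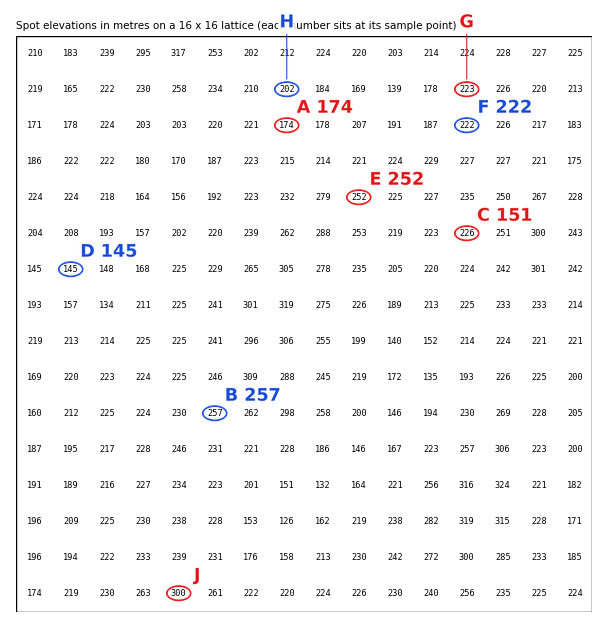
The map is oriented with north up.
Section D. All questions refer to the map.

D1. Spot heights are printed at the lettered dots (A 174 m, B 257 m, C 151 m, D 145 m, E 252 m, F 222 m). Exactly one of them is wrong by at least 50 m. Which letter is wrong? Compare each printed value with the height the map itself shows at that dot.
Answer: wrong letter C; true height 226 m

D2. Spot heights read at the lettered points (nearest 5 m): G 225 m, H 200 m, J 300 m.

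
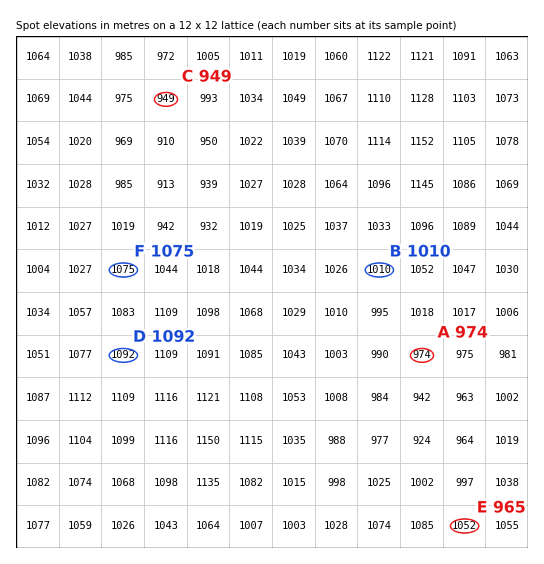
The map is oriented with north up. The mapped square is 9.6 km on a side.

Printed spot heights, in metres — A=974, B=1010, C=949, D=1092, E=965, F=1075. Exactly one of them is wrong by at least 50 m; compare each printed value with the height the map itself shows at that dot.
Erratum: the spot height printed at E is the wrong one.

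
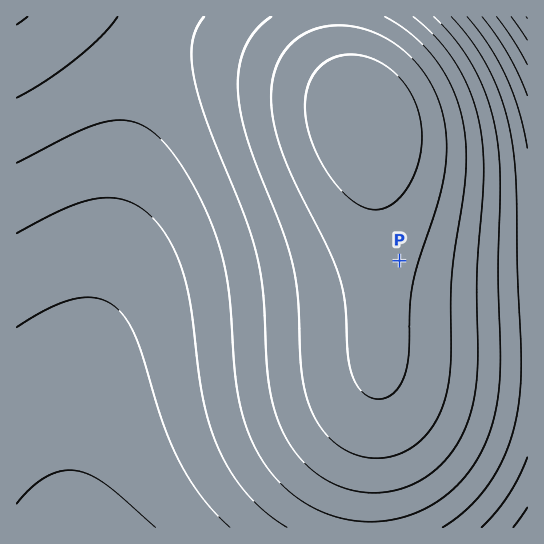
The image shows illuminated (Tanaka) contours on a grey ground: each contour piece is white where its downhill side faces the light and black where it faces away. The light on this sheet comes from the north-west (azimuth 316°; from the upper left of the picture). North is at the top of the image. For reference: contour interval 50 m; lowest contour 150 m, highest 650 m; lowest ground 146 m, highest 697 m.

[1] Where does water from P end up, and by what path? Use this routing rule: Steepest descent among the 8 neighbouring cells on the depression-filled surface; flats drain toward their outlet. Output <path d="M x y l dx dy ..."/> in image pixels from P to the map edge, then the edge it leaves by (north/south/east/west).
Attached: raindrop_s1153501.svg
<path d="M399 261l7 6 121 0"/>
exit: east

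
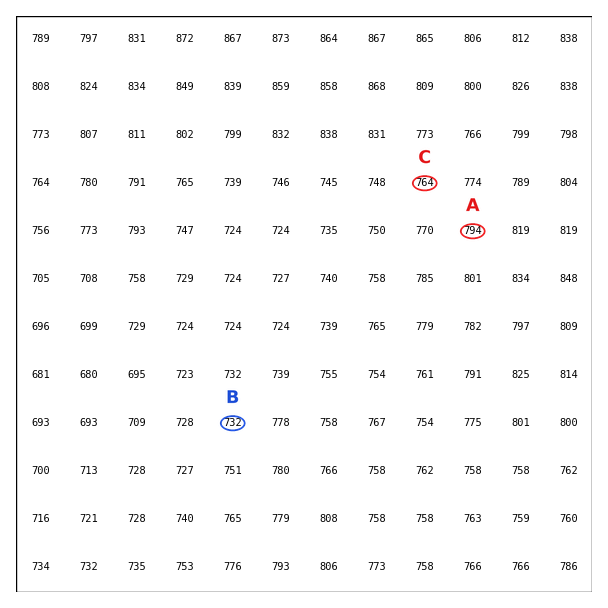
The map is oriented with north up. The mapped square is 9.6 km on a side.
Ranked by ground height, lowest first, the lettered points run B C A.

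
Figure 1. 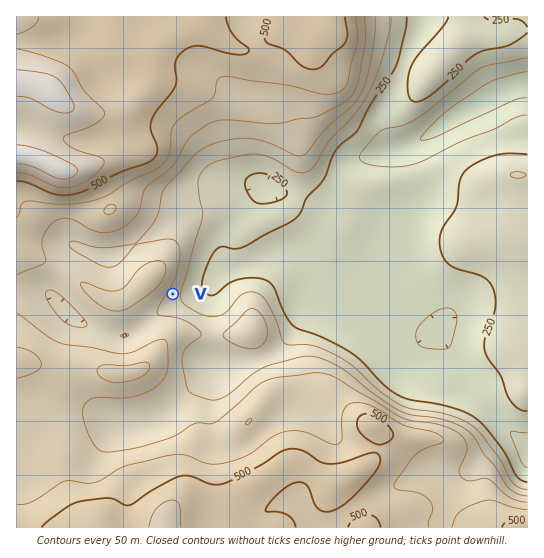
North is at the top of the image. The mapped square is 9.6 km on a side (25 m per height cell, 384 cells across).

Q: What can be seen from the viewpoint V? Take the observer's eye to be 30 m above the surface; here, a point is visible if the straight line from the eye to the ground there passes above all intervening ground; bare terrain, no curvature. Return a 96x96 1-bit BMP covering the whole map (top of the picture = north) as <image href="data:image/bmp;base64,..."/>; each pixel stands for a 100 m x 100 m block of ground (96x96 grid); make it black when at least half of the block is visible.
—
<image width="96" height="96" href="data:image/bmp;base64,Qk2+BAAAAAAAAD4AAAAoAAAAYAAAAGAAAAABAAEAAAAAAIAEAAATCwAAEwsAAAIAAAAAAAAA////AAAAAAAAAAAAAAAAAAAAAAAAAAAAAAAAAAAAAAAAAAAAAAAAAAAAAAAAAAAwAAAAAAAAAAAAAAA8AAAAAAAAAAAAAAA+AAAAAAAAAAAAAAAfAAAAAAAAAAAAAAAP/wAAAAAAAAAAAAAH//AAAAAAAAAAAAAD//wAHAAAAAAAAAAB//4APgAAAAAAAAAAP/+AP4AAAAAAAAAAB//AP8AAAAAAAAAAA4fwf+AAAAAAAAAAAwH/x+AAAAAAAAAAAgD/h8AAAAAAAAAAAgB/B4AAAAAAAAAAAwAAB4AAAAAAAAAAA4AAD4AeAAAAAAAAA+AAD8AAAAAAAAAAA/AAH+AAAAAAAAAAA/gAH/AAAAAAAAAAAfwAP+AAAAAAAAAAAPwAf+AAAAAAAAAAAP4A/wAAAAAAAAAAAH8B+AAAAAAAAAAAAH+D8AAAAAAAAAAAAD//8AAAAAAAAAAAAB//4AAAAAAAADgAAA/+AAAAAAAHgP8AAAAAAAAAAAAP///gAAAAAAAAAAAA///wAAAAAAAAAAAAH//wAAAAAAAAAAAAAf/wAAAAAAAAAAAAAAP4A+AAAAAAAAMAAAH8H/AAAAAAAB8AAAD///AAAAAAAD8AAAD///gAAAAAAH8AAAD///gAAAAAAP8AAAH///gAAAAAAf8AAAH///gAAAAAA/8AAAD///gAAAAAH/8AAAB///gAAAAD//8AAAB///gAAAB///8AAAA///gAAB////8AAAA///wAP/////8AAAAf//////////8AAAAH//////////8AAAAD//////////8AAAAB//////////8AAAAA//////////8AAAAA//////////8AAAAA//////////8AAAAAf/////////8AAAAAf/////////4AAAAAf/////////4AAAAAf/////////wAAAAAP/////////wAAAAAP/////////wAAAAAP/////////4AAAAAP9////////8AAAAAHA////////8AAAAAHA////////8AAAAAHg////////8AAAAAH///j/z///8AAAAAH///AAA///4AAAAAH///AAAf//gAAAAAH//+AAAH/+AAAAAAH//+AAAD/8AAAAAAP//+AAAB/wAAAAAAf//+AAAA/gAAAAAAf//+AAAAPgAAAAAA////AAAAH8AAAAAA////gAGAD/8AAAAB////wAHwA/8AAAAB////8AH8Af4AAAAB////+AH+AHwAAAAD/////gD/gDwAAAAD/+///gD/4BwAAAAD/g///gD//AwAAAAD8B///AB//44AAAACAD//+AB///8AAAAAAH//8AA/P/8AAAAAAP//4AA/D/8AAAAAAf//wAAfB/8AAAAAA///gAAPA/8AAAAAB///AAAHA/8AAAAAD//+AAAHgf8AAAAAH4H8AAADwf8AAAAAPgH4AAABwf8AAAAAfADgAAAAwP8AAAAAeAAAAAAAAAMAAAAAYAAAAAAAAAEAAAAAAAAAAAAAAAAAAAAAAAAAAAAAAAA="/>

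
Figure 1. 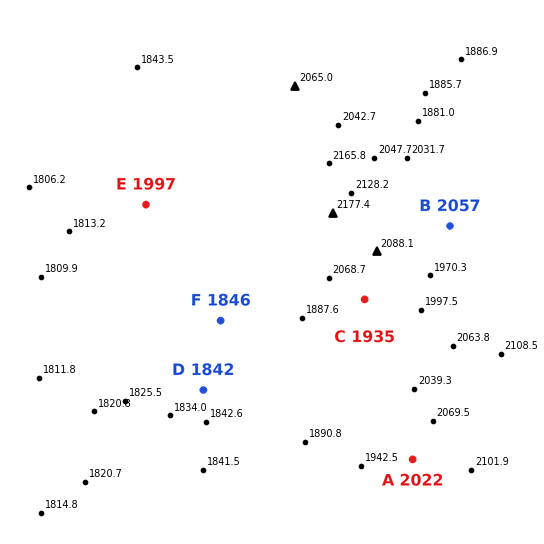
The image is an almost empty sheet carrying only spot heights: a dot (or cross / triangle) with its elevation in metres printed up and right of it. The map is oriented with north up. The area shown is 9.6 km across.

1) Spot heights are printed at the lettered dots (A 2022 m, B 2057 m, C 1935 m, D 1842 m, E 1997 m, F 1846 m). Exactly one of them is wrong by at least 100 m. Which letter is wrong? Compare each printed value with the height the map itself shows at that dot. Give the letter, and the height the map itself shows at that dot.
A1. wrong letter B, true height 1932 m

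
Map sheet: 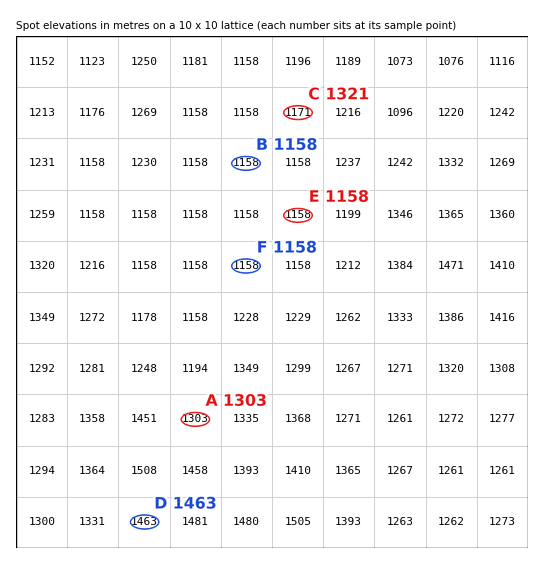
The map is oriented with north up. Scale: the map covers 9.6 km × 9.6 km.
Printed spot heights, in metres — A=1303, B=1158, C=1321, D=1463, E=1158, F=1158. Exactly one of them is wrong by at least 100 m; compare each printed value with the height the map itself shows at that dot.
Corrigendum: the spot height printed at C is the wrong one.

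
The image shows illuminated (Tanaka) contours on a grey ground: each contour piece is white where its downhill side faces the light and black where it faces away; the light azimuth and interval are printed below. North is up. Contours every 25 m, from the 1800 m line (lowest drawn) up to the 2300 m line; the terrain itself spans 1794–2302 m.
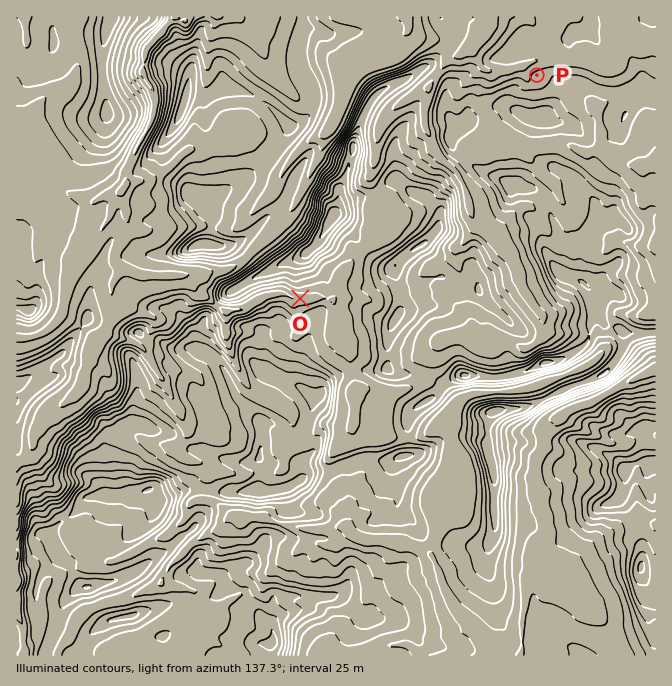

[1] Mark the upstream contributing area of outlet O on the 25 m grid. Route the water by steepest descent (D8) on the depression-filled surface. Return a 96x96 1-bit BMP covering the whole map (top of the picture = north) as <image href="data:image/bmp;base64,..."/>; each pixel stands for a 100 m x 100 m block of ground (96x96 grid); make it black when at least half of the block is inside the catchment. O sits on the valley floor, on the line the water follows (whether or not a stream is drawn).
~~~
<image width="96" height="96" href="data:image/bmp;base64,Qk2+BAAAAAAAAD4AAAAoAAAAYAAAAGAAAAABAAEAAAAAAIAEAAATCwAAEwsAAAIAAAAAAAAA////AAAAAAAAAAAAAAAAAAAAAAAAAAAAAAAAAAAAAAAAAAAAAAAAAAAAAAAAAAAAAAAAAAAAAAAAAAAAAAAAAAAAAAAAAAAAAAAAAAAAAAAAAAAAAAAAAAAAAAAAAAAAAAAAAAAAAAAAAAAAAAAAAAAAAAAAAAAAAAAAAAAAAAAAAAAAAAAAAAAAAAAAAAAAAAAAAAAAAAAAAAAAAAAAAAAAAAAAAAAAAAAAAAAAAAAAAAAAAAAAAAAAAAAAAAAAAAAAAAAAAAAAAAAAAAAAAAAAAAAAAAAAAAAAAAAAAAAAAAAAAAAAAAAAAAAAAAAAAAAAAAAAAAAAAAAAAAAAAAAAAAAAAAAAAAAAAAAAAAAAAAAAAAAAAAAAAAAAAAAAAAAAAAAAAAAAAAAAAAAAAAAAAAAAAAAAAAAAAAAAAAAAAAAAAAAAAAAAAAAAAAAAABAAAAAAAAAAAAAAAB+AAAAAAAAAAAAAAB//gAAAAAAAAAAAAB//4AAAAAAAAAAAAB//4AAAAAAAAAAAAB//4AAAAAAAAAAAAB//4AAAAAAAAAAAAA//4AAAAAAAAAAAAA//4AAAAAAAAAAAAA//4AAAAAAAAAAAAA//8AAAAAAAAAAAAA///AAAAAAAAAAAAA///gAAAAAAAAAAAB///wAAAAAAAAAAAD///gAAAAAAAAAAAD//gAAAAAAAAAAAAD//AAAAAAAAAAAAAB//AAAAAAAAAAAAAB//AAAAAAAAAAAAAB//AAAAAAAAAAAAAA//AAAAAAAAAAAAAA//AAAAAAAAAAAAAA//AAAAAAAAAAAAAA//gAAAAAAAAAAAAB//gAAAAAAAAAAAAB//wAAAAAAAAAAAAB//wAAAAAAAAAAAAD//wAAAAAAAAAAAAD//gAAAAAAAAAAAAD//gAAAAAAAAAAAAD//gAAAAAAAAAAAAD/+AAAAAAAAAAAAAB/8AAAAAAAAAAAAAA/4AAAAAAAAAAAAAAfwAAAAAAAAAAAAAAfgAAAAAAAAAAAAAAPAAAAAAAAAAAAAAAGAAAAAAAAAAAAAAAEAAAAAAAAAAAAAAAAAAAAAAAAAAAAAAAAAAAAAAAAAAAAAAAAAAAAAAAAAAAAAAAAAAAAAAAAAAAAAAAAAAAAAAAAAAAAAAAAAAAAAAAAAAAAAAAAAAAAAAAAAAAAAAAAAAAAAAAAAAAAAAAAAAAAAAAAAAAAAAAAAAAAAAAAAAAAAAAAAAAAAAAAAAAAAAAAAAAAAAAAAAAAAAAAAAAAAAAAAAAAAAAAAAAAAAAAAAAAAAAAAAAAAAAAAAAAAAAAAAAAAAAAAAAAAAAAAAAAAAAAAAAAAAAAAAAAAAAAAAAAAAAAAAAAAAAAAAAAAAAAAAAAAAAAAAAAAAAAAAAAAAAAAAAAAAAAAAAAAAAAAAAAAAAAAAAAAAAAAAAAAAAAAAAAAAAAAAAAAAAAAAAAAAAAAAAAAAAAAAAAAAAAAAAAAAAAAAAAAAAAAAAAAAAAAAAAAAAAAAAAAAAAAAAAAAAAAAAAAAAAAAAAAAAA="/>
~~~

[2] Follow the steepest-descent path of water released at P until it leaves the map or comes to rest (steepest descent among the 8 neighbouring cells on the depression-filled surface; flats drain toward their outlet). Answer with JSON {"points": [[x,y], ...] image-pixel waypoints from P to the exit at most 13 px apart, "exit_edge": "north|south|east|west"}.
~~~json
{"points": [[537, 75], [524, 65], [510, 70], [497, 70], [484, 68], [474, 55], [475, 42], [487, 28], [490, 17]], "exit_edge": "north"}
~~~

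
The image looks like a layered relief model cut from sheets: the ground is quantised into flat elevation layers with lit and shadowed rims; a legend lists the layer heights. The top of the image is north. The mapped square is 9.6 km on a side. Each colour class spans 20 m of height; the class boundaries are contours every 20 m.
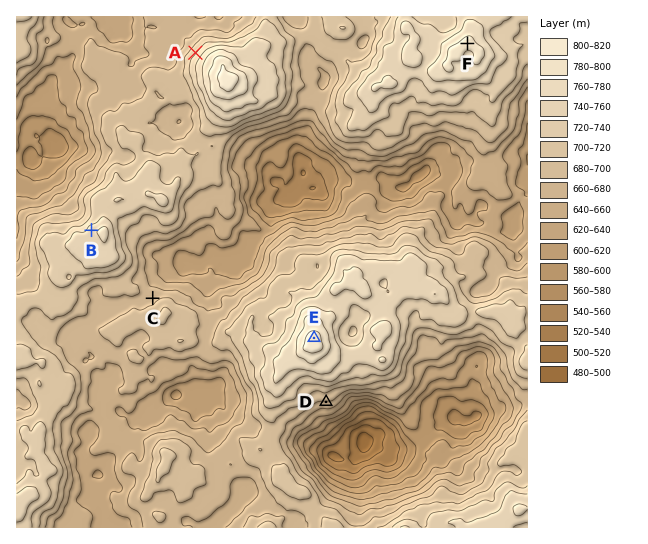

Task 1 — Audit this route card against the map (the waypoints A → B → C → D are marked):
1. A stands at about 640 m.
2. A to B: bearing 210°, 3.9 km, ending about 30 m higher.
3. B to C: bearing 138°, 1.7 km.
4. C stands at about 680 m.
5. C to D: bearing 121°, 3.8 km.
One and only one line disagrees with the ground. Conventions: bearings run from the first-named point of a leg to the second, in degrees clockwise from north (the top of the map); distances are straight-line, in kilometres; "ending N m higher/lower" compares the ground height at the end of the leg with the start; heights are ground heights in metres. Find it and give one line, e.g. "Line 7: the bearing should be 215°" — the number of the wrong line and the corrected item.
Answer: Line 1: the height should be about 720 m.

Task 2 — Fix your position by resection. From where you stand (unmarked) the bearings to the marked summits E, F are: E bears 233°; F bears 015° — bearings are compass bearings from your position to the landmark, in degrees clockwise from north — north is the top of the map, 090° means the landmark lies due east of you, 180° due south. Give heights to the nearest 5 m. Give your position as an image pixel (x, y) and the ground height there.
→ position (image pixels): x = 407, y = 268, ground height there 750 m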